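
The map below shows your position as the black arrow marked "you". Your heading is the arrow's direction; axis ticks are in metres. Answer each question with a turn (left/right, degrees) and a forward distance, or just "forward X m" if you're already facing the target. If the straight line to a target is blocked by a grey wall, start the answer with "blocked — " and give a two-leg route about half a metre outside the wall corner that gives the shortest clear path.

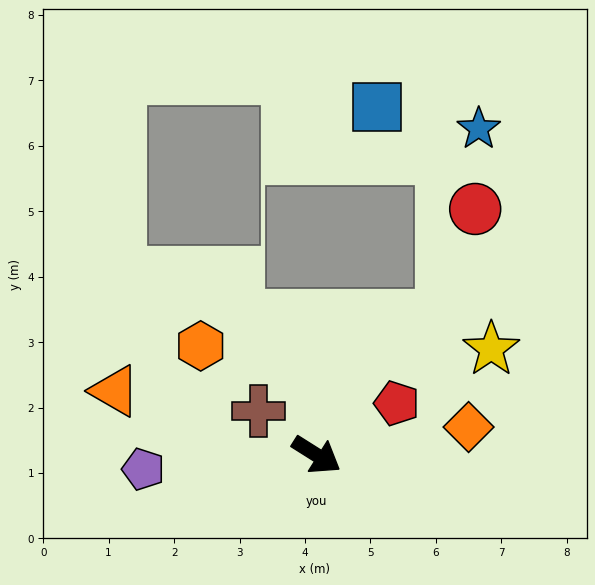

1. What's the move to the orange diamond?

turn left 43°, forward 2.4 m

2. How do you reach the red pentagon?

turn left 65°, forward 1.5 m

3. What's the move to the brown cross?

turn left 175°, forward 1.1 m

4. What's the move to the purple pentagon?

turn right 143°, forward 2.7 m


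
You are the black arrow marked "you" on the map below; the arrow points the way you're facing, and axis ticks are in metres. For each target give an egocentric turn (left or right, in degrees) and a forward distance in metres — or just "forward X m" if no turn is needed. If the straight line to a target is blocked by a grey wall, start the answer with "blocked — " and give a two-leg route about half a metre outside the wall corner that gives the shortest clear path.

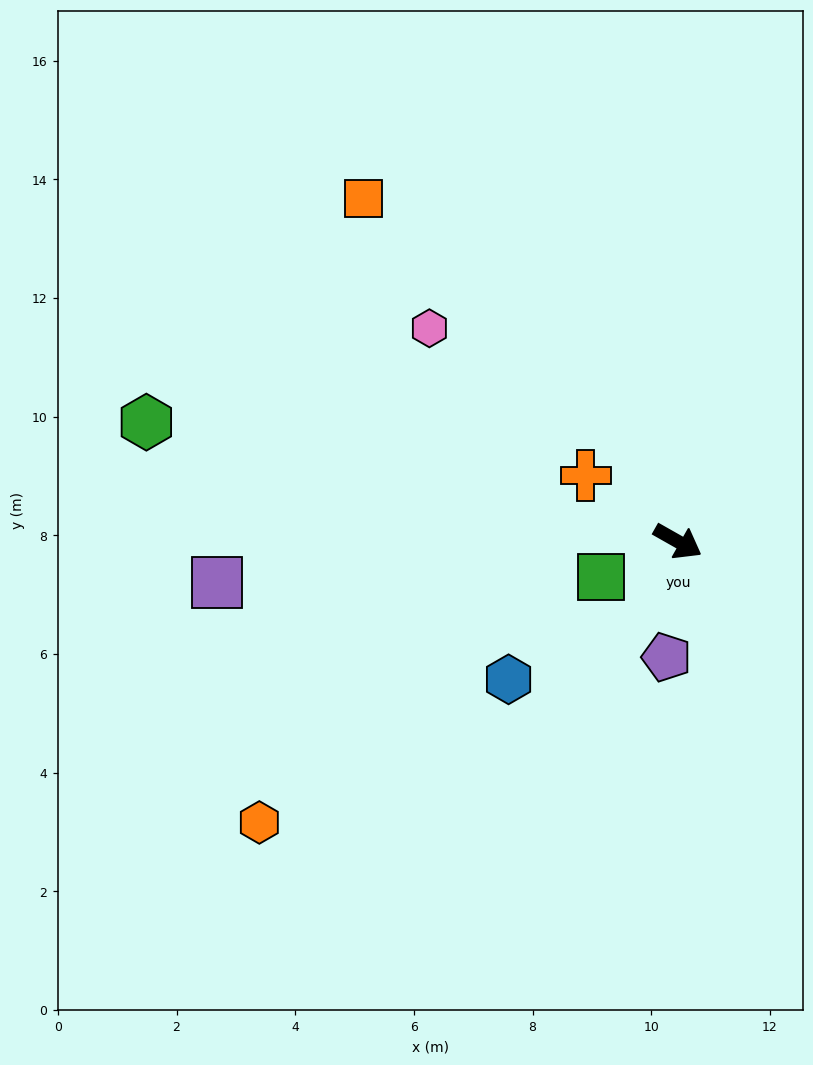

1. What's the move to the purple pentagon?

turn right 66°, forward 2.0 m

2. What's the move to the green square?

turn right 126°, forward 1.4 m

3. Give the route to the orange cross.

turn left 174°, forward 1.9 m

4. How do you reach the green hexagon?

turn right 163°, forward 9.2 m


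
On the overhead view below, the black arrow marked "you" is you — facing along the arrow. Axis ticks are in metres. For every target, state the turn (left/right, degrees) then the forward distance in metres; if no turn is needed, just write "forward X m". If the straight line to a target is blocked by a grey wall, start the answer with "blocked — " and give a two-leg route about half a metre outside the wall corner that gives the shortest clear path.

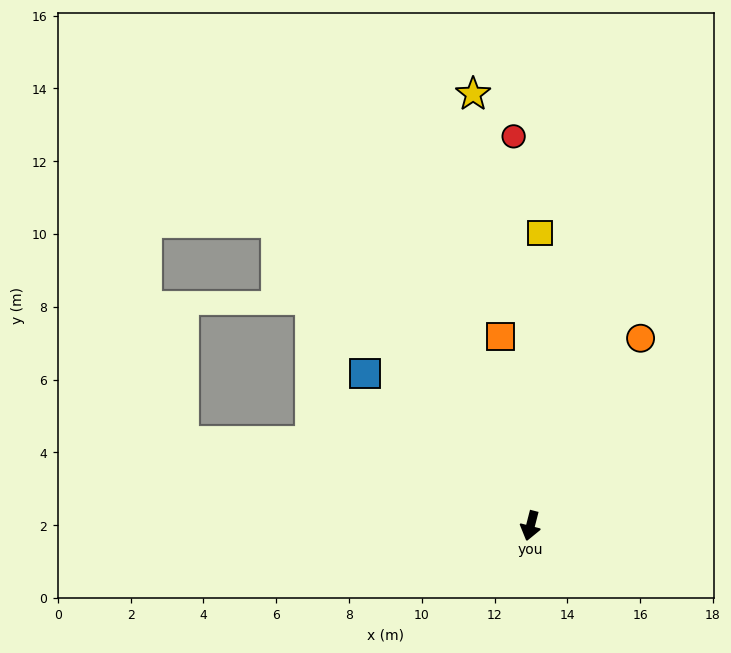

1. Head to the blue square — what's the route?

turn right 118°, forward 6.2 m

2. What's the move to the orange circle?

turn left 164°, forward 6.0 m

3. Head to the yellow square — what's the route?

turn right 167°, forward 8.1 m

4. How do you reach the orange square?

turn right 157°, forward 5.3 m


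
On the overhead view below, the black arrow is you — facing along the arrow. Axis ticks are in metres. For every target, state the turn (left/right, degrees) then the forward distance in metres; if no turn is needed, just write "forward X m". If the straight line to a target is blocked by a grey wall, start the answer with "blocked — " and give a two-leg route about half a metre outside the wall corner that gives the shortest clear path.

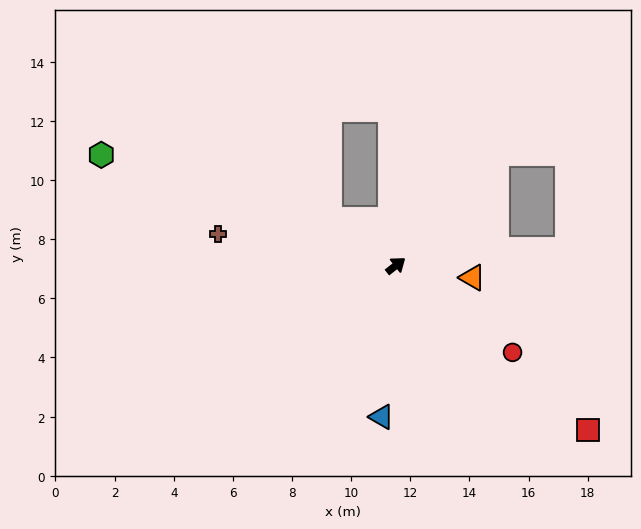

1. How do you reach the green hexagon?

turn left 121°, forward 10.6 m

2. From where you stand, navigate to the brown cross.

turn left 132°, forward 6.1 m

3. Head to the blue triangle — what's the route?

turn right 134°, forward 5.1 m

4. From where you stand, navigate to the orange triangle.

turn right 47°, forward 2.6 m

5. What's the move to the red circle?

turn right 75°, forward 4.9 m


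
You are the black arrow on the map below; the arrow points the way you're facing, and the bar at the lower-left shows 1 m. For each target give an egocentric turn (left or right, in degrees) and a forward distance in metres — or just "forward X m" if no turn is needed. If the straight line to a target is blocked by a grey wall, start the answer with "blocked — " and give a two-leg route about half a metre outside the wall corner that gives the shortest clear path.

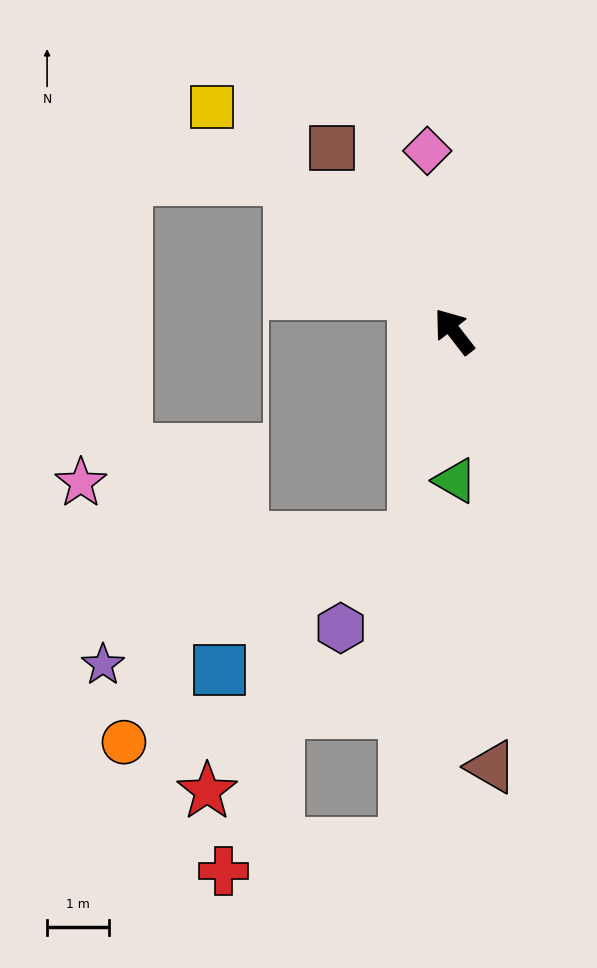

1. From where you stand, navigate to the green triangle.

turn left 143°, forward 2.4 m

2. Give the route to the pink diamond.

turn right 29°, forward 2.9 m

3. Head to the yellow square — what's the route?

turn left 9°, forward 5.3 m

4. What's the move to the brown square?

turn right 4°, forward 3.6 m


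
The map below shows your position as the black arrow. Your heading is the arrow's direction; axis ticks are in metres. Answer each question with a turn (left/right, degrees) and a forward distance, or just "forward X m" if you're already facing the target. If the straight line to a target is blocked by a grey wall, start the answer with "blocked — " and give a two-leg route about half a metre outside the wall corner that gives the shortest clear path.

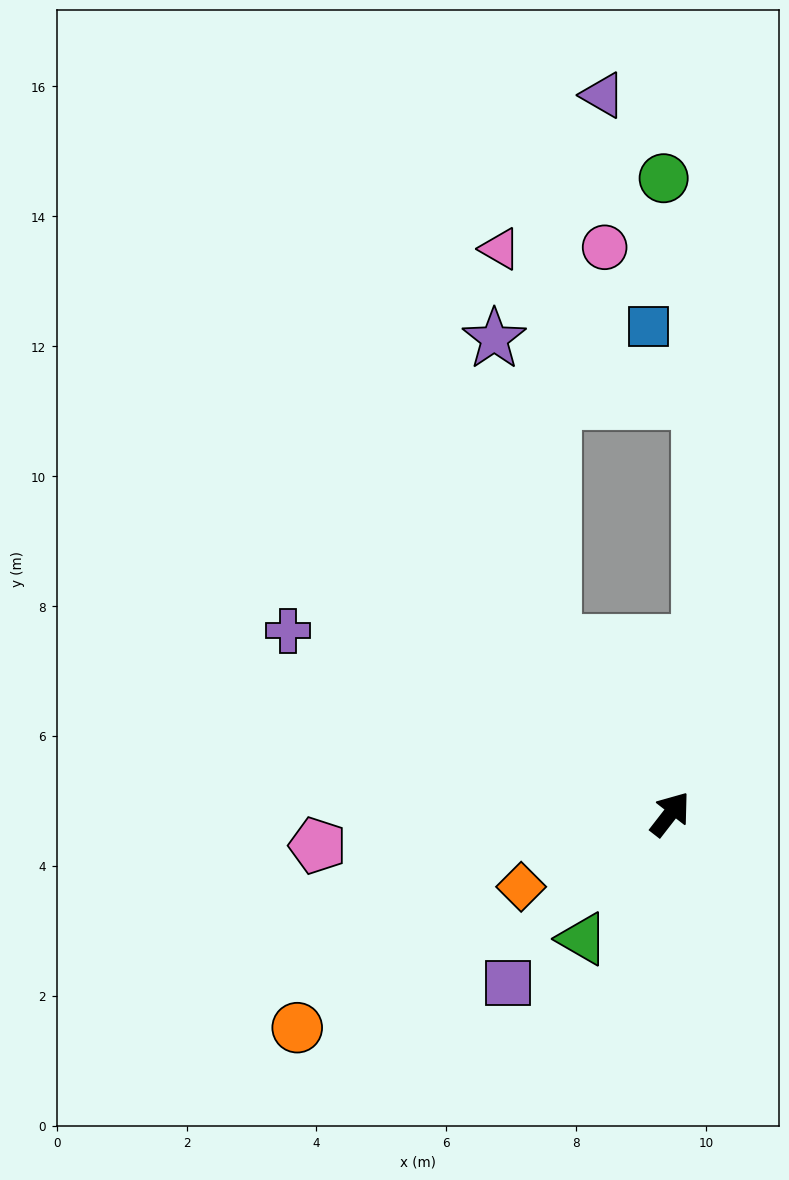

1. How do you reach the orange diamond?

turn left 154°, forward 2.6 m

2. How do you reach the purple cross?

turn left 102°, forward 6.5 m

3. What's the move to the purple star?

blocked — turn left 72°, forward 3.2 m, then turn right 23°, forward 4.8 m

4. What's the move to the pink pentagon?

turn left 133°, forward 5.5 m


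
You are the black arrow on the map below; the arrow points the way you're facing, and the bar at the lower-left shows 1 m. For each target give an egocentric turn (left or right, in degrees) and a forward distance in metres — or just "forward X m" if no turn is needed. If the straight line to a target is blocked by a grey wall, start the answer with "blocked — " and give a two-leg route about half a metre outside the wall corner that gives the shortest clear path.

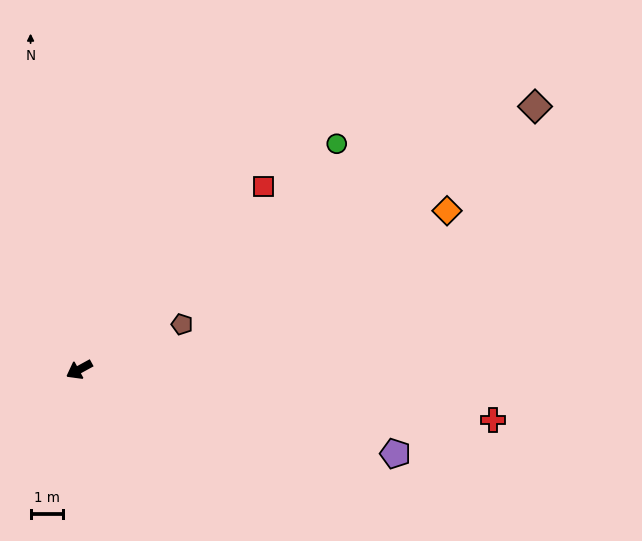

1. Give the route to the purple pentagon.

turn left 136°, forward 9.9 m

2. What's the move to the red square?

turn right 164°, forward 7.9 m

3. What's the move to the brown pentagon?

turn left 175°, forward 3.4 m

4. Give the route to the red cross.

turn left 144°, forward 12.7 m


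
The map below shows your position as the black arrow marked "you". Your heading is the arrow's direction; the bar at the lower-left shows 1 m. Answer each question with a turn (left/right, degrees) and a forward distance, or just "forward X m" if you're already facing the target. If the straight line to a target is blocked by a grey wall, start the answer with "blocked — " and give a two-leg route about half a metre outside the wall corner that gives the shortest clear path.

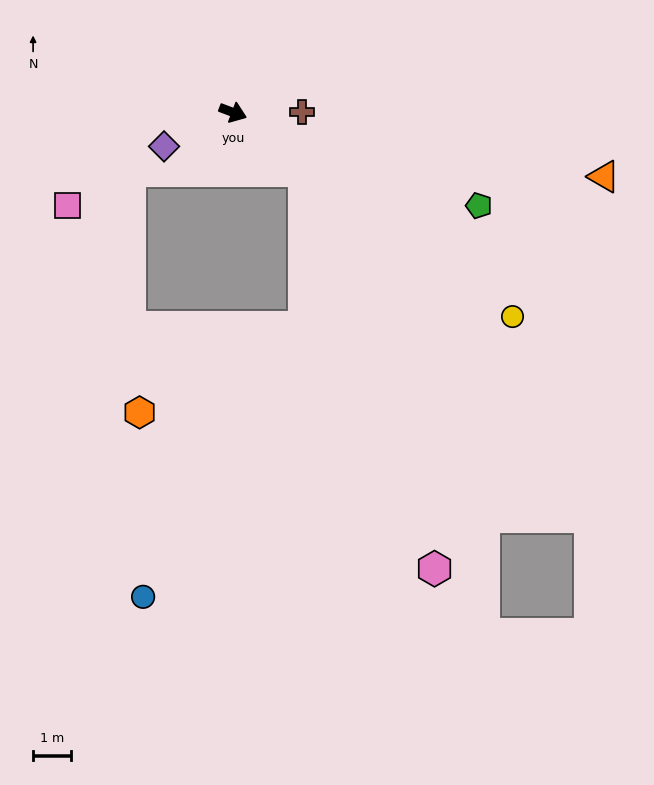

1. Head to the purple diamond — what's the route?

turn right 133°, forward 2.0 m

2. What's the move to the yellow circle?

turn right 15°, forward 9.0 m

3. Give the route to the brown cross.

turn left 21°, forward 1.8 m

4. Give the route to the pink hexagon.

blocked — turn right 18°, forward 2.4 m, then turn right 33°, forward 10.9 m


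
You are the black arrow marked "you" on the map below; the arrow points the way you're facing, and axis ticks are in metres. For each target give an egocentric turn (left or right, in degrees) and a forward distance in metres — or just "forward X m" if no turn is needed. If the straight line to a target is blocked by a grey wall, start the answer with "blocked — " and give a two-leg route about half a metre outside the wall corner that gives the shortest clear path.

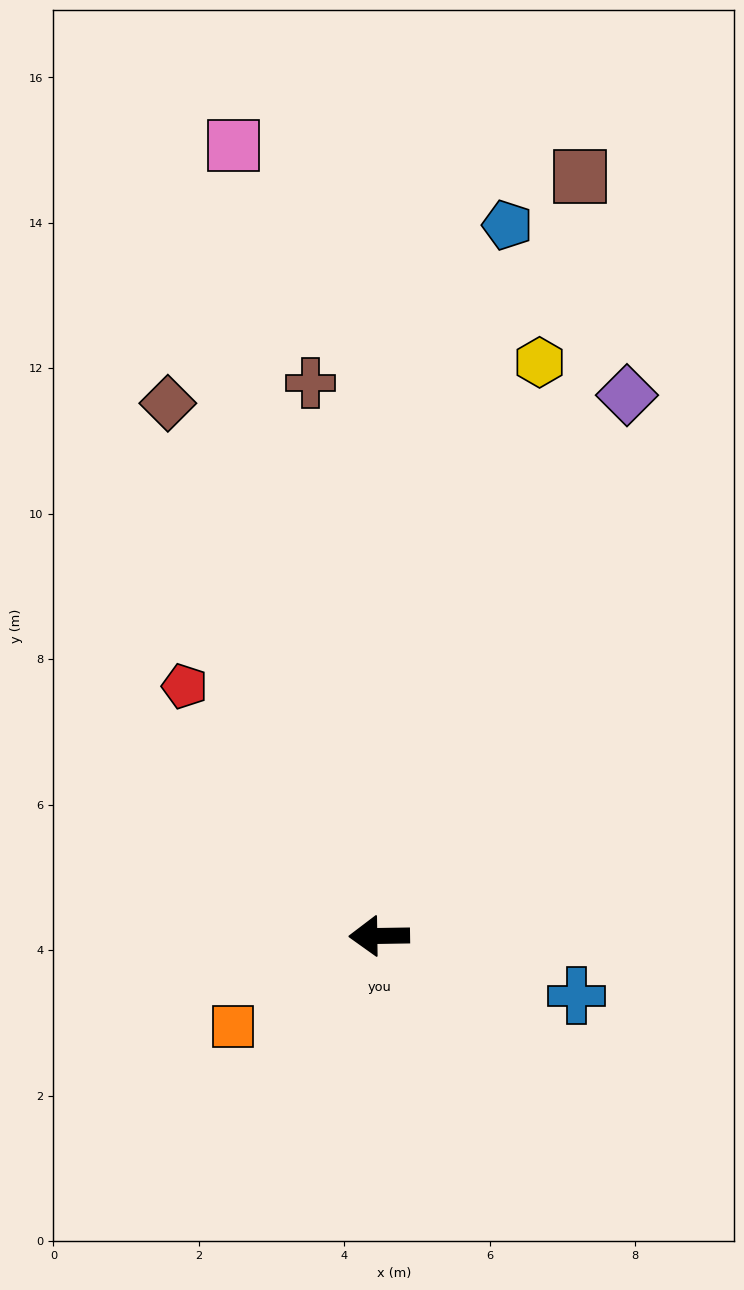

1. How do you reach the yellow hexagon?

turn right 106°, forward 8.2 m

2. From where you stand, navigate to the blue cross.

turn left 162°, forward 2.8 m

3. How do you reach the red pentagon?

turn right 53°, forward 4.4 m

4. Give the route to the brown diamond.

turn right 69°, forward 7.9 m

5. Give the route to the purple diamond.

turn right 115°, forward 8.2 m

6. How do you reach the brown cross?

turn right 84°, forward 7.7 m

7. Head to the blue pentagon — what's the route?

turn right 101°, forward 9.9 m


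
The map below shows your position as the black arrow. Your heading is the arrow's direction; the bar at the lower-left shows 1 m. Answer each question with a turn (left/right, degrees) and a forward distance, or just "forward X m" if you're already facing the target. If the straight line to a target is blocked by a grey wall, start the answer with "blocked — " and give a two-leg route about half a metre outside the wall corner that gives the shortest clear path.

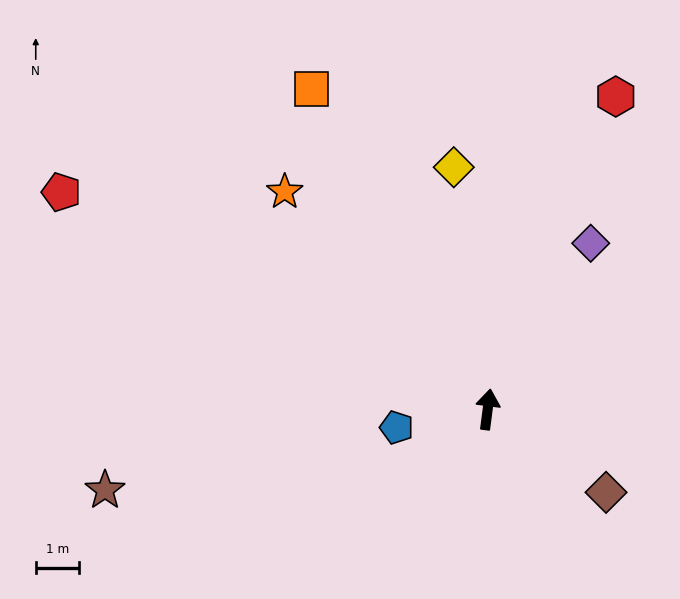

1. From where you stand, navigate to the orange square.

turn left 36°, forward 8.4 m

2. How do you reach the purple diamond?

turn right 24°, forward 4.5 m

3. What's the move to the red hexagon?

turn right 15°, forward 7.7 m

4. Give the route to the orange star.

turn left 50°, forward 6.8 m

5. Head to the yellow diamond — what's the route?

turn left 15°, forward 5.6 m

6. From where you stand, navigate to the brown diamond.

turn right 118°, forward 3.3 m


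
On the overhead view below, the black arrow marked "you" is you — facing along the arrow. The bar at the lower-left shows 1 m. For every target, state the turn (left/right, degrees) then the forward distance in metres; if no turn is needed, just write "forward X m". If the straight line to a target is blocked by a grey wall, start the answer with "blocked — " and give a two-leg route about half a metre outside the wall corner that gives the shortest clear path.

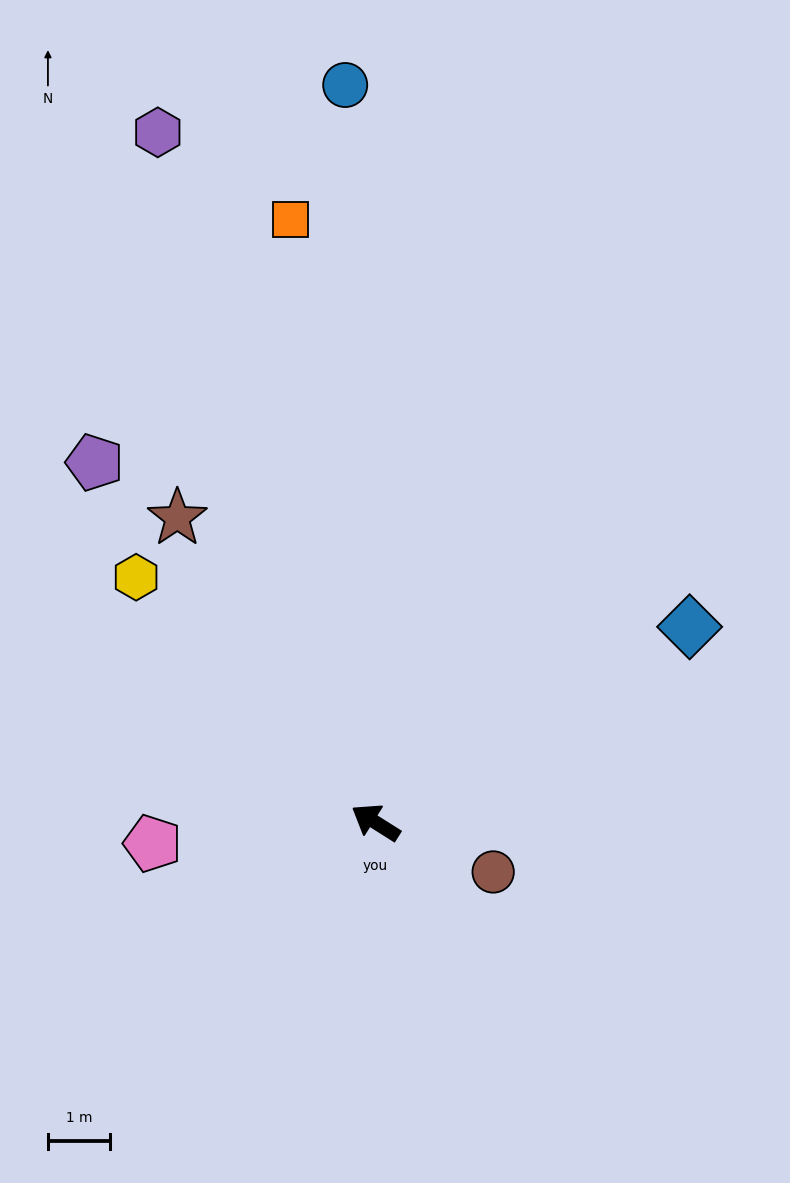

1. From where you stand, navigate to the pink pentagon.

turn left 38°, forward 3.6 m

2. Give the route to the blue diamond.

turn right 116°, forward 6.0 m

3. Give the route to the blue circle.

turn right 55°, forward 12.0 m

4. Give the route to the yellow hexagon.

turn right 13°, forward 5.6 m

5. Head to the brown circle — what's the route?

turn right 171°, forward 2.1 m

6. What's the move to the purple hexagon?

turn right 40°, forward 11.7 m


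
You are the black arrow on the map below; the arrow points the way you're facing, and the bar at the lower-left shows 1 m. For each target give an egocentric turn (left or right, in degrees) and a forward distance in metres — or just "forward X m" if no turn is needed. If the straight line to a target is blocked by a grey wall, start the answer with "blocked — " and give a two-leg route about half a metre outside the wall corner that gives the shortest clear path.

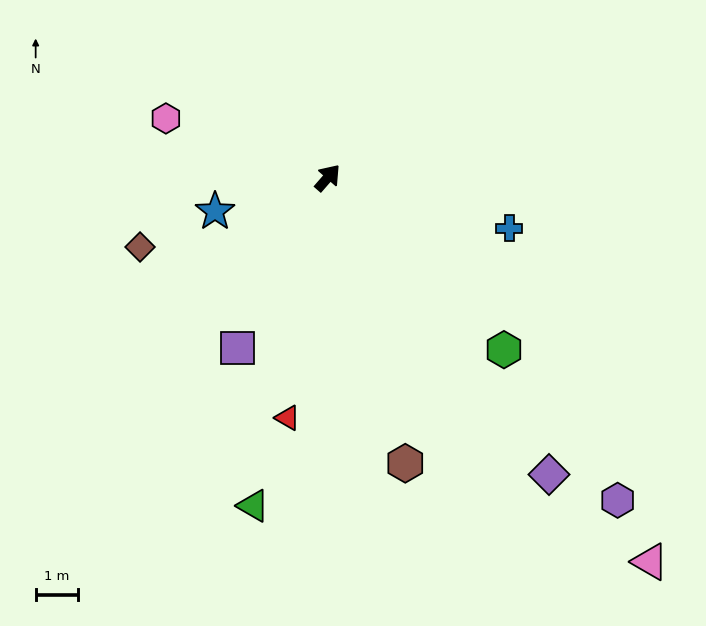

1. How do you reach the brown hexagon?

turn right 124°, forward 7.0 m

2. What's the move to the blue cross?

turn right 64°, forward 4.5 m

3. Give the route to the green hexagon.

turn right 93°, forward 5.9 m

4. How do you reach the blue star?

turn left 148°, forward 2.8 m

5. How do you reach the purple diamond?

turn right 102°, forward 8.8 m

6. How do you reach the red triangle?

turn right 148°, forward 5.8 m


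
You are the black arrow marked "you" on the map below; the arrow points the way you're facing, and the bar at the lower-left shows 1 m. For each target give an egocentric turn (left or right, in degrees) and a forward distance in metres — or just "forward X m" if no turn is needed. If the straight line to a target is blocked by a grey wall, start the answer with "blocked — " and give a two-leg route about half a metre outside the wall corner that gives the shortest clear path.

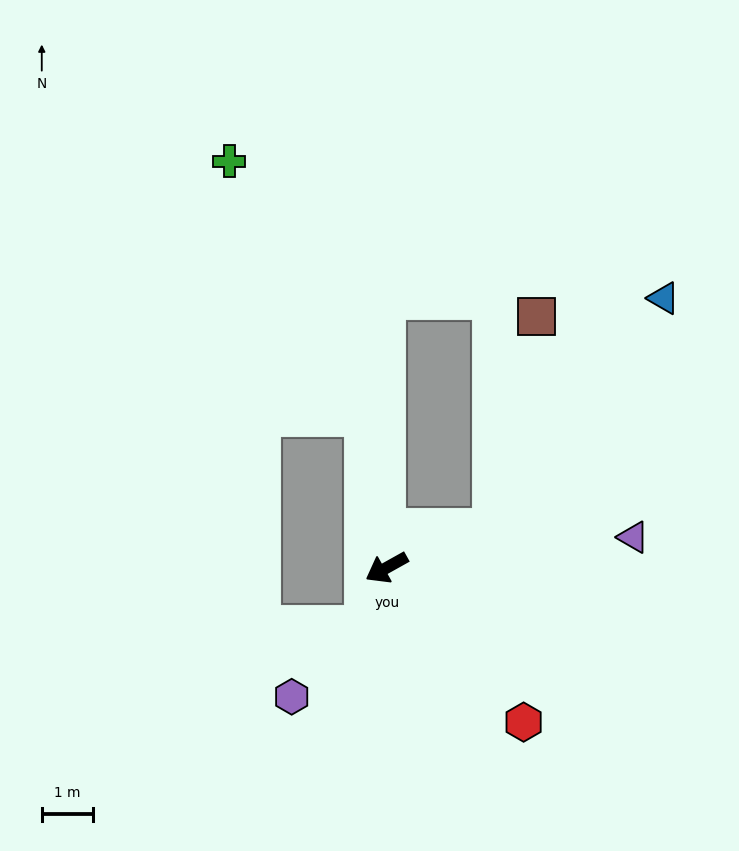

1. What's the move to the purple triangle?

turn left 158°, forward 4.8 m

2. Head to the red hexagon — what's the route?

turn left 102°, forward 4.0 m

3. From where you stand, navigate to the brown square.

blocked — turn left 170°, forward 2.2 m, then turn left 60°, forward 4.2 m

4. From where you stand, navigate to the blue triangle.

blocked — turn left 170°, forward 2.2 m, then turn left 35°, forward 5.6 m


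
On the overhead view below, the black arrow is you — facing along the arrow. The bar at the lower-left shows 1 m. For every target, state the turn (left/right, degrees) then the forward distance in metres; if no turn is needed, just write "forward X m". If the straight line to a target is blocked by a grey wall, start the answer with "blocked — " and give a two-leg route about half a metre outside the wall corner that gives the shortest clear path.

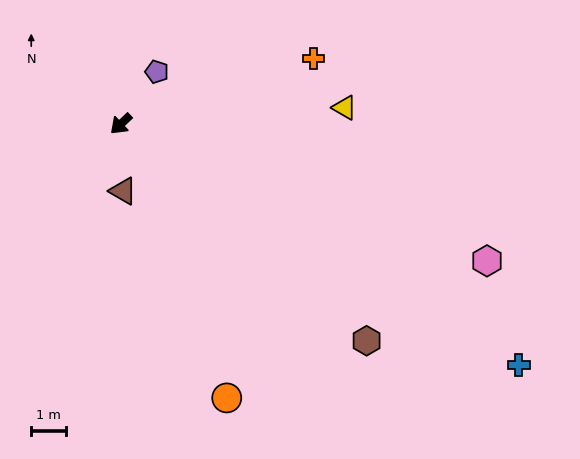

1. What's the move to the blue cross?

turn left 105°, forward 13.3 m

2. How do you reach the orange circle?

turn left 68°, forward 8.4 m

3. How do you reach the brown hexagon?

turn left 95°, forward 9.4 m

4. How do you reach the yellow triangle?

turn left 141°, forward 6.4 m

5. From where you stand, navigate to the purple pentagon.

turn right 168°, forward 1.8 m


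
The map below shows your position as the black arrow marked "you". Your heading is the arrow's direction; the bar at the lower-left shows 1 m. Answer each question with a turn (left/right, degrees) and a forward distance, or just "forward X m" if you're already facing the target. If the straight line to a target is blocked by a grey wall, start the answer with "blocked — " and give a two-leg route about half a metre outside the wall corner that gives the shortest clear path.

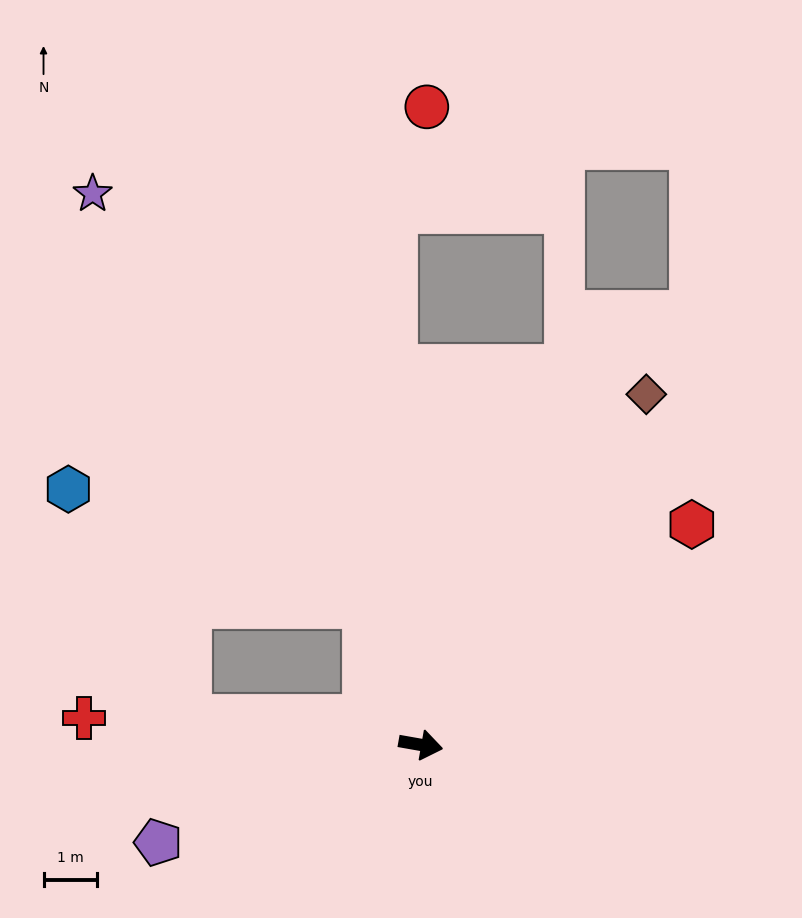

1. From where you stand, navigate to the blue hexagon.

blocked — turn left 122°, forward 2.8 m, then turn left 47°, forward 5.9 m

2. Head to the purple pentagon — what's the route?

turn right 150°, forward 5.2 m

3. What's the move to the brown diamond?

turn left 67°, forward 7.7 m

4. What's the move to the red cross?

turn right 175°, forward 6.3 m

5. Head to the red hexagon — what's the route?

turn left 49°, forward 6.5 m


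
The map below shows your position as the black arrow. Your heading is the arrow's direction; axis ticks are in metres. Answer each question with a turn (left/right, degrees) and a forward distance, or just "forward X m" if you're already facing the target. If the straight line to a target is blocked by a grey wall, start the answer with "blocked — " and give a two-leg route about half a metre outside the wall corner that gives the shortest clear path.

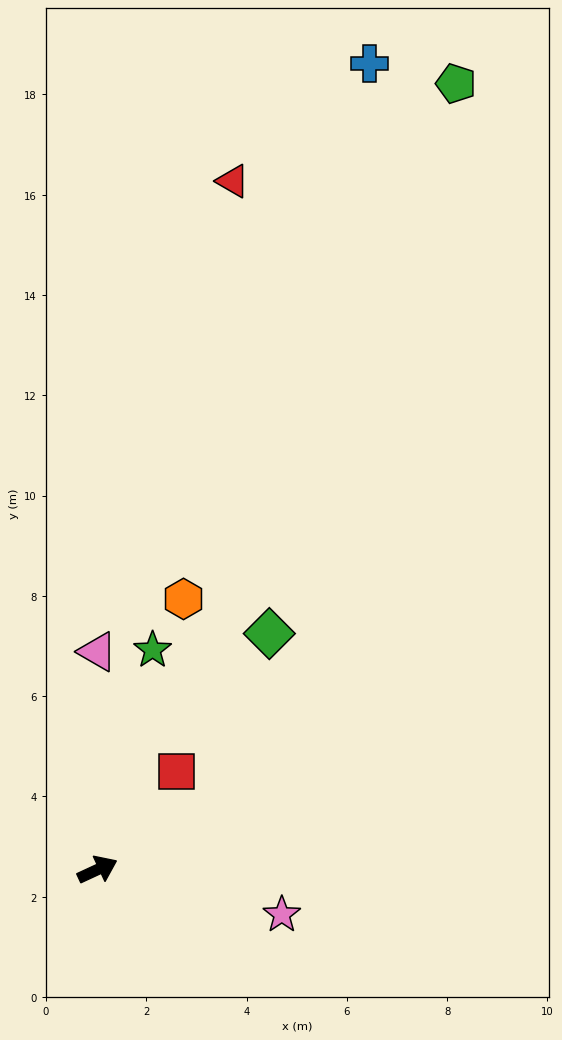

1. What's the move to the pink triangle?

turn left 65°, forward 4.3 m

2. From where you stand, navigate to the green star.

turn left 51°, forward 4.5 m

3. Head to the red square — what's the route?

turn left 26°, forward 2.5 m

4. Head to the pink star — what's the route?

turn right 39°, forward 3.8 m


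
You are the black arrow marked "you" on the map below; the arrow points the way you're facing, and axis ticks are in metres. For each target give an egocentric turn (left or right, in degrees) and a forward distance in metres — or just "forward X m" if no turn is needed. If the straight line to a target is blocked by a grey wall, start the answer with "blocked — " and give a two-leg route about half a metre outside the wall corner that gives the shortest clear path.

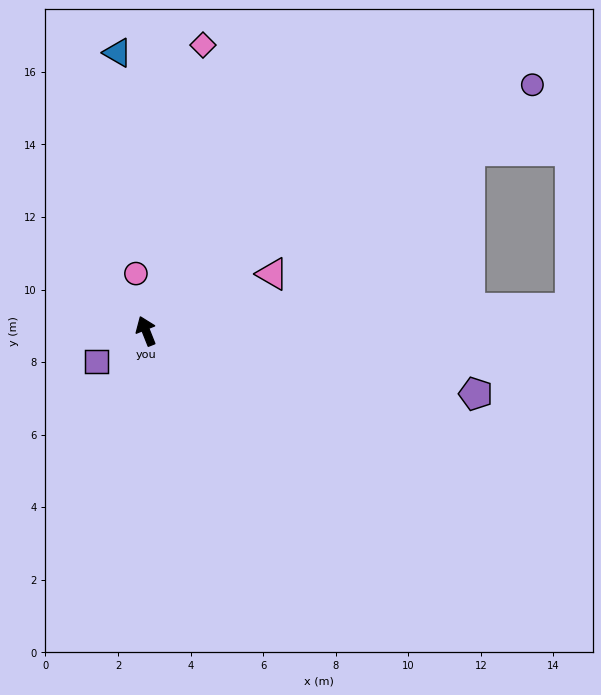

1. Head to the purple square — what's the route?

turn left 100°, forward 1.6 m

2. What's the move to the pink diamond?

turn right 33°, forward 8.0 m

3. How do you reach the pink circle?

turn right 12°, forward 1.6 m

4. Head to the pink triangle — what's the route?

turn right 87°, forward 3.8 m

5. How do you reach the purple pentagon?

turn right 122°, forward 9.3 m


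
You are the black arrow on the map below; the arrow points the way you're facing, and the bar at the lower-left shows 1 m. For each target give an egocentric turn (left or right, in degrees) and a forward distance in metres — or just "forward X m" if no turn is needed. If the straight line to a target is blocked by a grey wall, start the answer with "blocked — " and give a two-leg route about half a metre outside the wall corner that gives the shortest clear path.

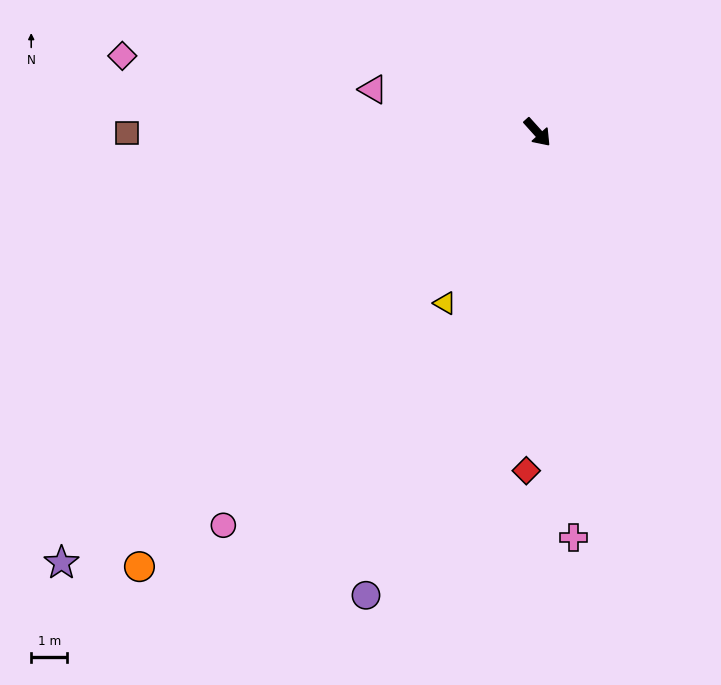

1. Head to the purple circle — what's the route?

turn right 62°, forward 13.7 m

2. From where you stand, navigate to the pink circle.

turn right 81°, forward 14.0 m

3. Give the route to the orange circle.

turn right 85°, forward 16.3 m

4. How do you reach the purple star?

turn right 90°, forward 17.8 m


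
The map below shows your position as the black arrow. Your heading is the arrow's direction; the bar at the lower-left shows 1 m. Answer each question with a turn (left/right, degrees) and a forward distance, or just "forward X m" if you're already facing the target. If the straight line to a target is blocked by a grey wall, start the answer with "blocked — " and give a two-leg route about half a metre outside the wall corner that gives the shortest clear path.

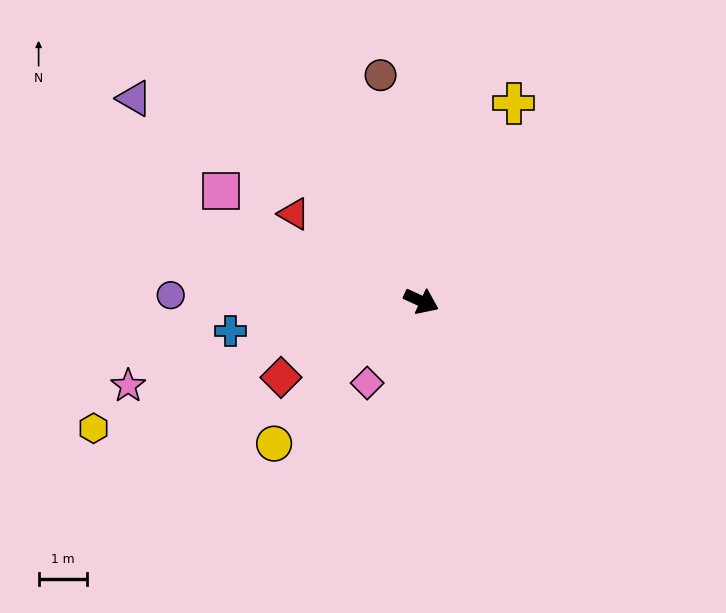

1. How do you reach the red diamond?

turn right 127°, forward 3.3 m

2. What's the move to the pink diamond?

turn right 99°, forward 2.0 m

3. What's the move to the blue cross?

turn right 146°, forward 4.0 m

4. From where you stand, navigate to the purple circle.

turn right 157°, forward 5.2 m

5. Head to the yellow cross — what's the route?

turn left 90°, forward 4.5 m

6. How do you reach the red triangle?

turn left 170°, forward 3.2 m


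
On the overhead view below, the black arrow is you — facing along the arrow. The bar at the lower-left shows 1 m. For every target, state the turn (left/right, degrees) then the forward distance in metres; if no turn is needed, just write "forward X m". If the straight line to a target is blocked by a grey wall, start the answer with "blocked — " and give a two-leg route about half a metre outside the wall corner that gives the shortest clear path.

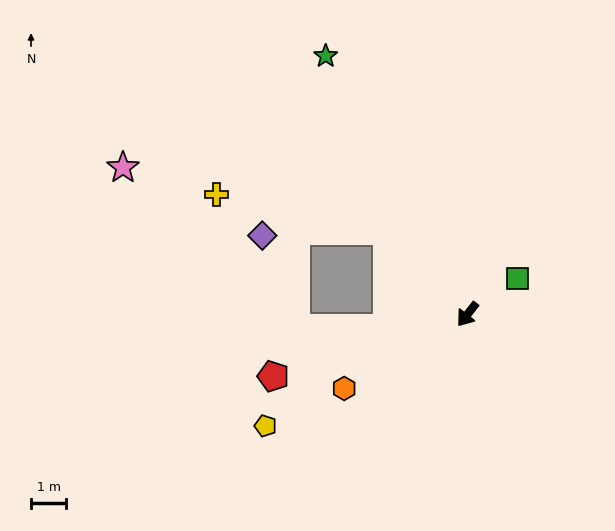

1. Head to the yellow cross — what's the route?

blocked — turn right 99°, forward 3.3 m, then turn left 35°, forward 5.0 m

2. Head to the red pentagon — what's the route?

turn right 34°, forward 5.8 m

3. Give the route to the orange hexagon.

turn right 21°, forward 4.1 m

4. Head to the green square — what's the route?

turn left 164°, forward 1.8 m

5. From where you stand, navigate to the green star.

turn right 113°, forward 8.4 m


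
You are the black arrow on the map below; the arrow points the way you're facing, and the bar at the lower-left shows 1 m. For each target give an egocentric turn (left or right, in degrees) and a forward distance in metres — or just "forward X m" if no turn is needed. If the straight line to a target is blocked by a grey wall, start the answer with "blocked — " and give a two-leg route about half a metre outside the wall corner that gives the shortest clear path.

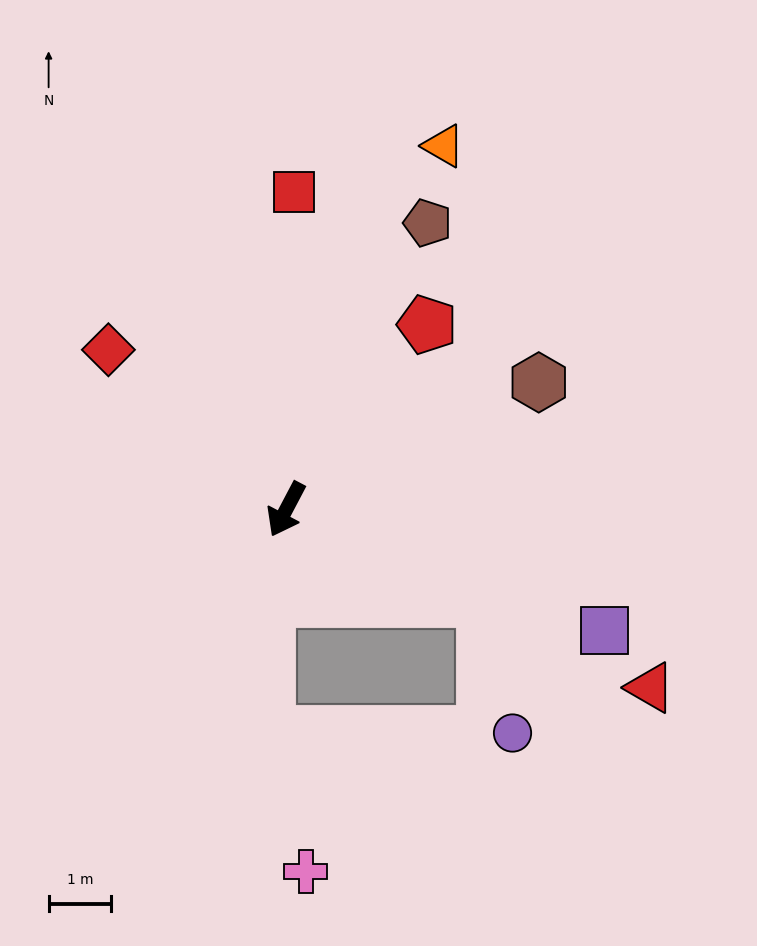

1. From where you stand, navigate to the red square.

turn right 154°, forward 5.1 m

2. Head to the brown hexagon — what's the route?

turn left 144°, forward 4.5 m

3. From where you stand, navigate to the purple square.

turn left 97°, forward 5.4 m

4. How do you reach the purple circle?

blocked — turn left 93°, forward 3.5 m, then turn right 53°, forward 2.2 m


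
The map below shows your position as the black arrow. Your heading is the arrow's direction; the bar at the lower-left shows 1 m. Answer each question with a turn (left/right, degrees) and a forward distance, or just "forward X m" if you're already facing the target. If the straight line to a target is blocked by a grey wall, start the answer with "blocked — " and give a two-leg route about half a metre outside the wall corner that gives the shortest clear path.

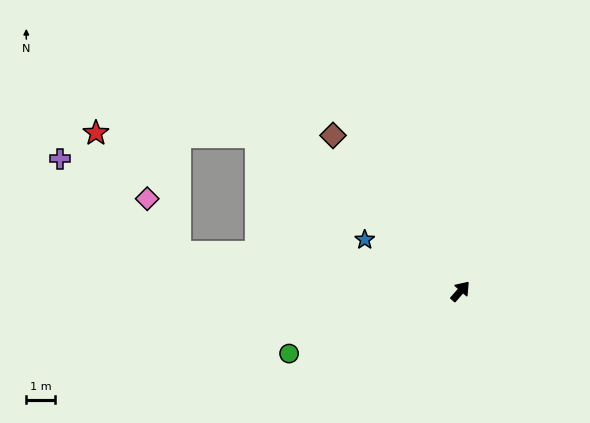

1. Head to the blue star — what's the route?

turn left 103°, forward 3.8 m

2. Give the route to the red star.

blocked — turn left 94°, forward 8.9 m, then turn left 36°, forward 5.6 m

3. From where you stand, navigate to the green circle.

turn left 151°, forward 6.3 m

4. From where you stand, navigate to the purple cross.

blocked — turn left 123°, forward 9.9 m, then turn right 30°, forward 5.3 m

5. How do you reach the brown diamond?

turn left 80°, forward 7.0 m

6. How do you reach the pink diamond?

blocked — turn left 123°, forward 9.9 m, then turn right 51°, forward 2.2 m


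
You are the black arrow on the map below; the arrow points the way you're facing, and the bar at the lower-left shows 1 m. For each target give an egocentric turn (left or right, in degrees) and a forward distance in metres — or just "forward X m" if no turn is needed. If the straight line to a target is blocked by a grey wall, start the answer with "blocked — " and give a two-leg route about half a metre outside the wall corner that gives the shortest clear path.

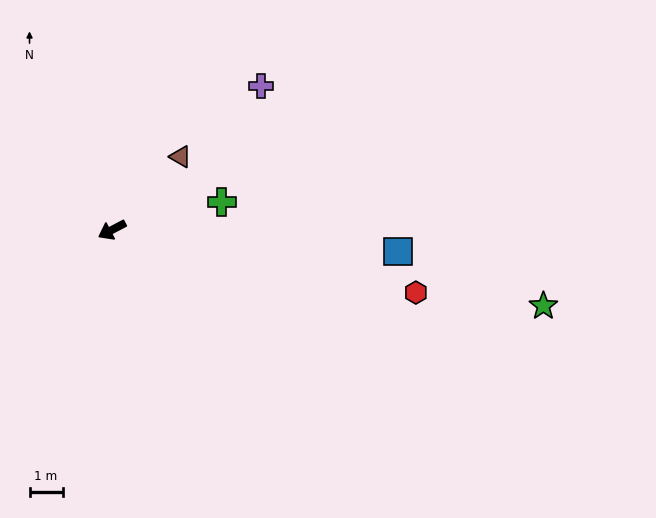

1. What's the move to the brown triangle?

turn right 161°, forward 3.0 m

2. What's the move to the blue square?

turn left 148°, forward 8.6 m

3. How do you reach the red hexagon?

turn left 141°, forward 9.4 m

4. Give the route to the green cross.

turn left 166°, forward 3.4 m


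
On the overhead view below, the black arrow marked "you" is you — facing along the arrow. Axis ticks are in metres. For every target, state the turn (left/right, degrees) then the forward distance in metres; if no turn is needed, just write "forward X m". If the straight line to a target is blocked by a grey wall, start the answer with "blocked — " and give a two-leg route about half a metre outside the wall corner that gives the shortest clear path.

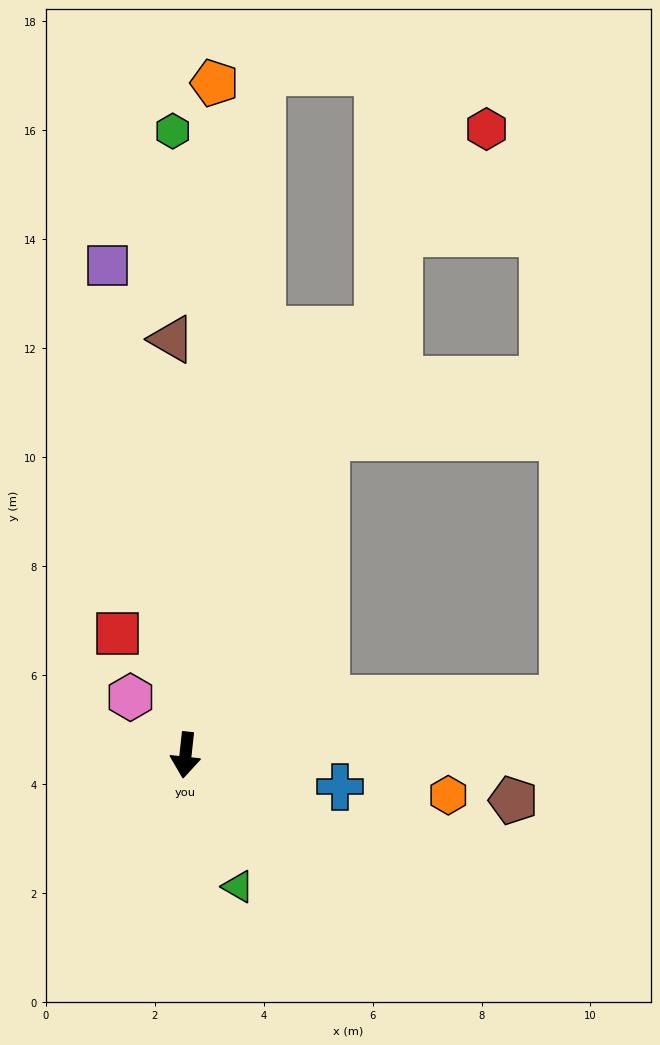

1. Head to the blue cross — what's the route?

turn left 85°, forward 2.9 m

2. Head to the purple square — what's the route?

turn right 165°, forward 9.1 m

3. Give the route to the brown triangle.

turn right 172°, forward 7.6 m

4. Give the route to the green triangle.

turn left 28°, forward 2.6 m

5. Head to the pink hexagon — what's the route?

turn right 130°, forward 1.5 m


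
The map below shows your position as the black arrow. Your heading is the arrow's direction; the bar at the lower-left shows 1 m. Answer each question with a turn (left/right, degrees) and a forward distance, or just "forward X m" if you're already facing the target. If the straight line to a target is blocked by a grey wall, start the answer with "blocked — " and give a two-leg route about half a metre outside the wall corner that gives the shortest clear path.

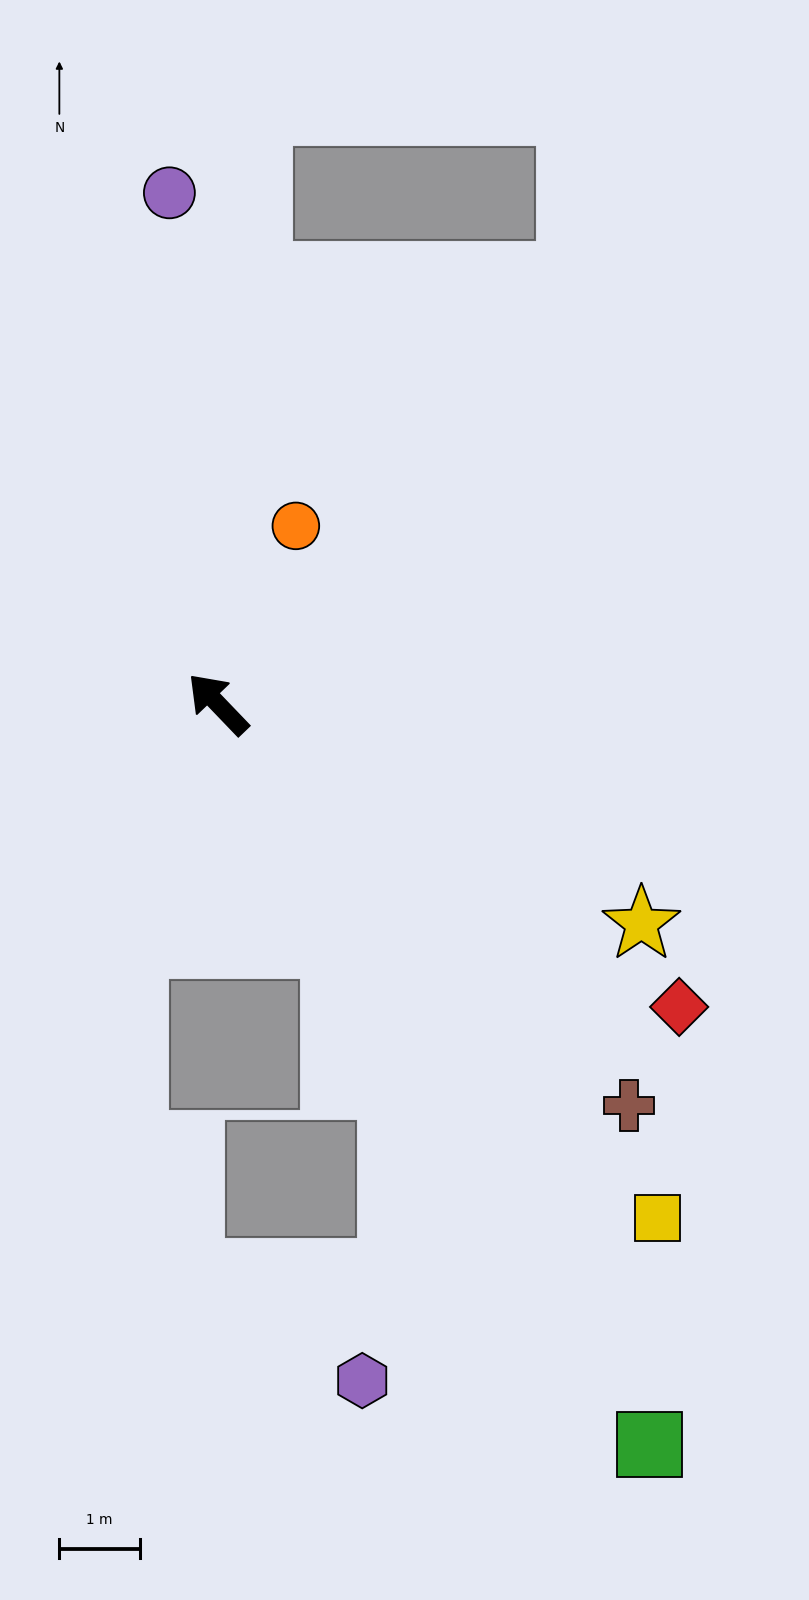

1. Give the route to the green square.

turn left 166°, forward 10.6 m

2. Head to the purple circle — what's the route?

turn right 38°, forward 6.4 m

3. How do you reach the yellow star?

turn right 161°, forward 5.9 m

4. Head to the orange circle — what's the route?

turn right 67°, forward 2.4 m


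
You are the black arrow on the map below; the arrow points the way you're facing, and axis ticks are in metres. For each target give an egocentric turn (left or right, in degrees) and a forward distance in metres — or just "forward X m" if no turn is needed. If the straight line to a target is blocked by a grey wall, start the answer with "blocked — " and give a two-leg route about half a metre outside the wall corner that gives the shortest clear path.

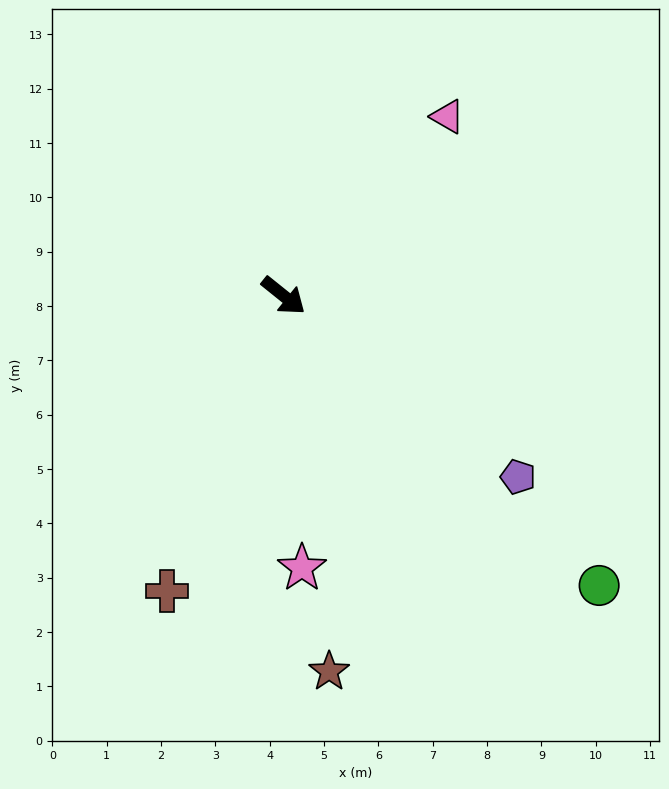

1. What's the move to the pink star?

turn right 47°, forward 5.0 m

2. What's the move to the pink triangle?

turn left 86°, forward 4.5 m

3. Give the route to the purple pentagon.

forward 5.5 m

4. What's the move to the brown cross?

turn right 73°, forward 5.8 m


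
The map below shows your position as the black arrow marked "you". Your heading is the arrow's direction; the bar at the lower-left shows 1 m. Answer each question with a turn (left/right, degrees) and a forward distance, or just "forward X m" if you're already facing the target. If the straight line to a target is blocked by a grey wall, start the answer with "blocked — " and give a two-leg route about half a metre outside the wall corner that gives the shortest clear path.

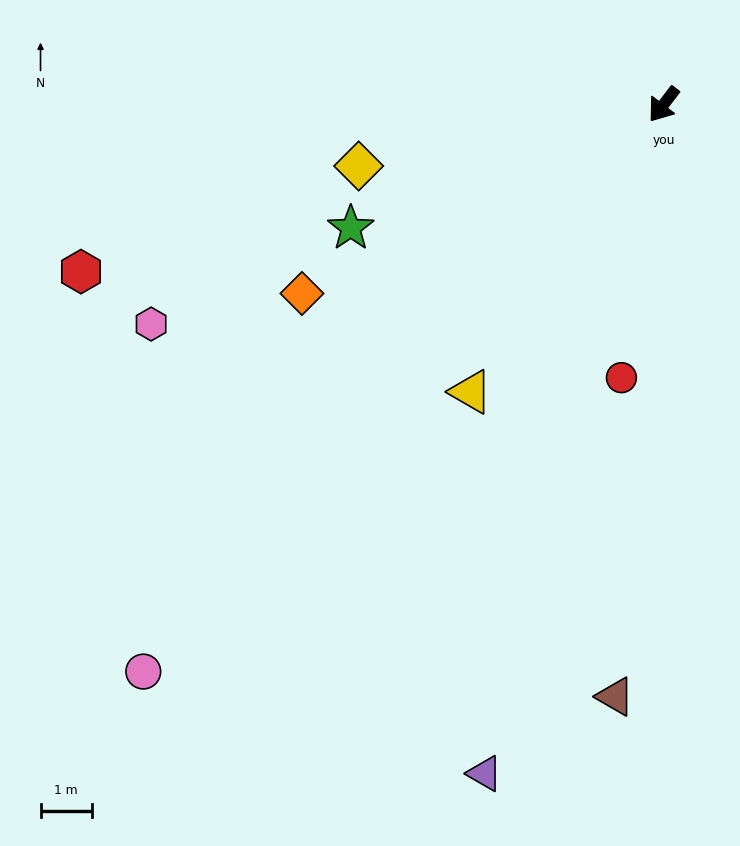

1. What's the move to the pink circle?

turn right 5°, forward 15.0 m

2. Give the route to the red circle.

turn left 29°, forward 5.4 m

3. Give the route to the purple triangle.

turn left 22°, forward 13.5 m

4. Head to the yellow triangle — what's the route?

turn left 4°, forward 6.8 m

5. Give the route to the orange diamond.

turn right 25°, forward 8.0 m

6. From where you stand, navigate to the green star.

turn right 31°, forward 6.6 m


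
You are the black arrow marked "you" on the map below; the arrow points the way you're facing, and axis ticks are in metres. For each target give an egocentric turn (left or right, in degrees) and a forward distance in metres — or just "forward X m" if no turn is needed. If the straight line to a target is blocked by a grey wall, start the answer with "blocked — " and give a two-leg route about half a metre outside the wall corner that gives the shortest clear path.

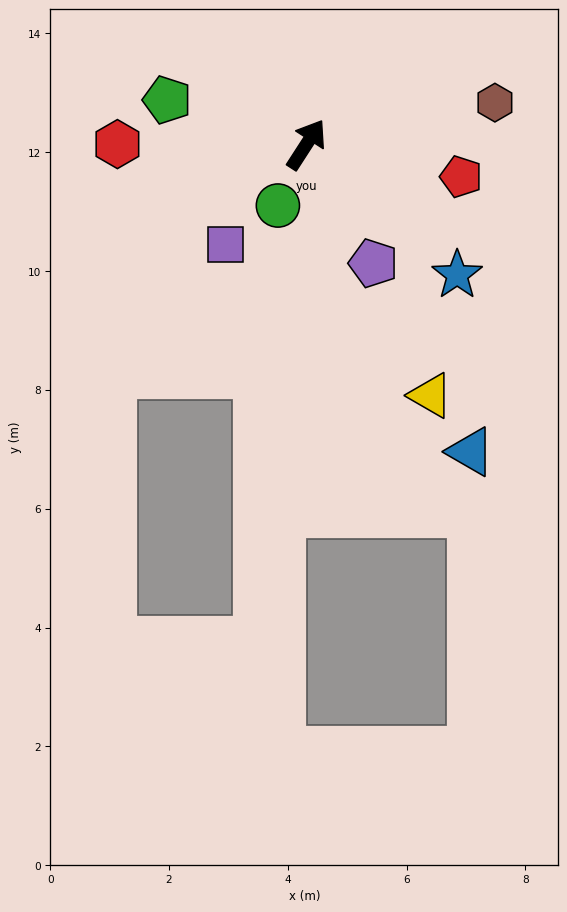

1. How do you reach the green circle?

turn right 172°, forward 1.1 m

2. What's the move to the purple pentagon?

turn right 118°, forward 2.3 m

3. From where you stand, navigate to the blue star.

turn right 98°, forward 3.4 m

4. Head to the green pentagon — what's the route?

turn left 105°, forward 2.5 m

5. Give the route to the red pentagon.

turn right 69°, forward 2.7 m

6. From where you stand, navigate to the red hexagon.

turn left 123°, forward 3.2 m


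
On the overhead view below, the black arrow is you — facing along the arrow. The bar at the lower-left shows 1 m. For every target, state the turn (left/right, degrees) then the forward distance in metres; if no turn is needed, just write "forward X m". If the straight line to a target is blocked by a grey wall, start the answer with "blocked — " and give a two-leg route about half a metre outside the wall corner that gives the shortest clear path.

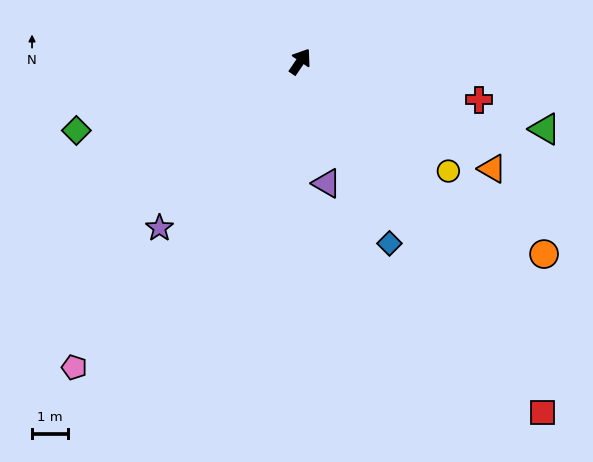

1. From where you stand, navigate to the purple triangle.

turn right 134°, forward 3.5 m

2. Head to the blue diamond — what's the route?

turn right 120°, forward 5.7 m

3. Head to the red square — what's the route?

turn right 111°, forward 11.9 m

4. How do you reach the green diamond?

turn left 141°, forward 6.6 m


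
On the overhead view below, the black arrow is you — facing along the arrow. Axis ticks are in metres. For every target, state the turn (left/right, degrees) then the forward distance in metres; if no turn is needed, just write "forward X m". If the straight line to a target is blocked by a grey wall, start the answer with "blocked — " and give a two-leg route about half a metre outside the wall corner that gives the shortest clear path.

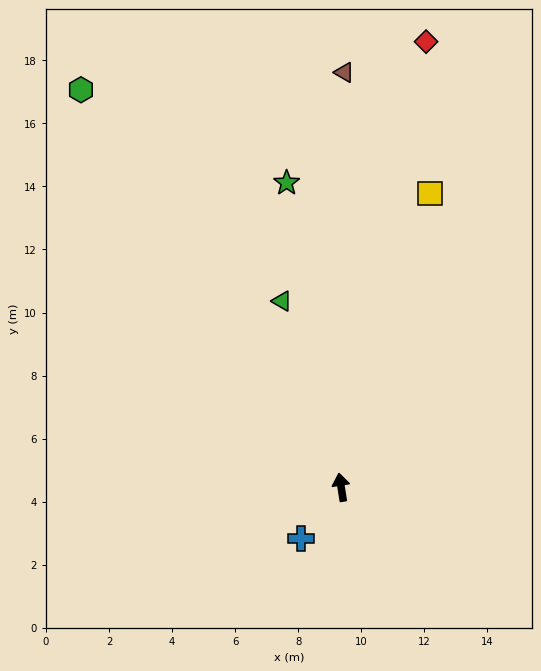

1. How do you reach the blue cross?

turn left 133°, forward 2.1 m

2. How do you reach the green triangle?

turn left 9°, forward 6.2 m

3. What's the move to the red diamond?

turn right 20°, forward 14.4 m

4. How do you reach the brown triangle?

turn right 9°, forward 13.2 m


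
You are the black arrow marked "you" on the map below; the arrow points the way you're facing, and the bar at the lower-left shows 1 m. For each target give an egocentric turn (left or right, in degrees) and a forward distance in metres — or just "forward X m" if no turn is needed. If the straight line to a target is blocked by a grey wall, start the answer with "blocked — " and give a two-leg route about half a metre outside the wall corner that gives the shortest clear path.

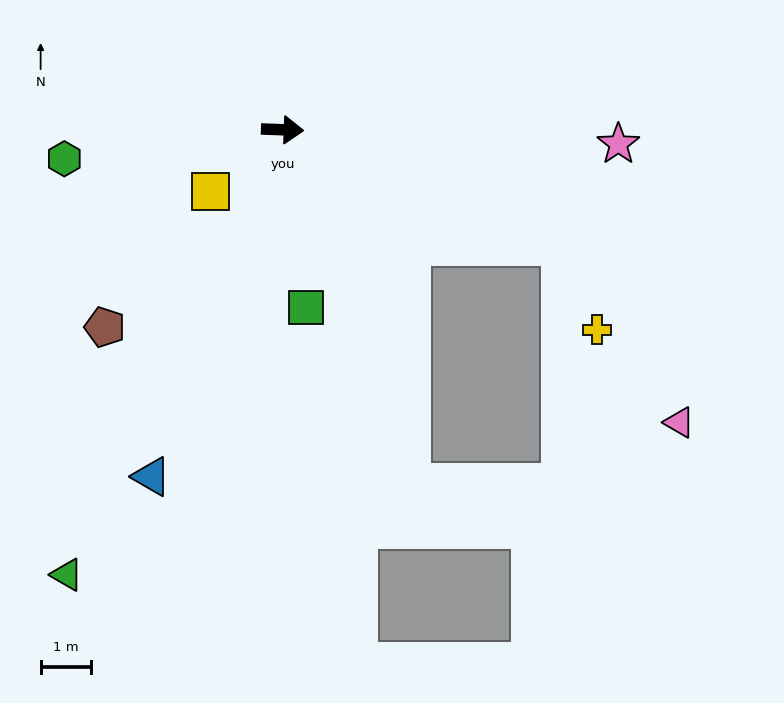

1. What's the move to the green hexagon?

turn right 170°, forward 4.4 m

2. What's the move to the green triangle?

turn right 114°, forward 9.9 m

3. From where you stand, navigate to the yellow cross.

blocked — turn right 20°, forward 6.0 m, then turn right 46°, forward 1.8 m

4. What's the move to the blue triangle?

turn right 109°, forward 7.4 m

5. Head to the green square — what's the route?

turn right 80°, forward 3.6 m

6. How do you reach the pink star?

forward 6.7 m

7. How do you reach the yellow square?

turn right 137°, forward 1.9 m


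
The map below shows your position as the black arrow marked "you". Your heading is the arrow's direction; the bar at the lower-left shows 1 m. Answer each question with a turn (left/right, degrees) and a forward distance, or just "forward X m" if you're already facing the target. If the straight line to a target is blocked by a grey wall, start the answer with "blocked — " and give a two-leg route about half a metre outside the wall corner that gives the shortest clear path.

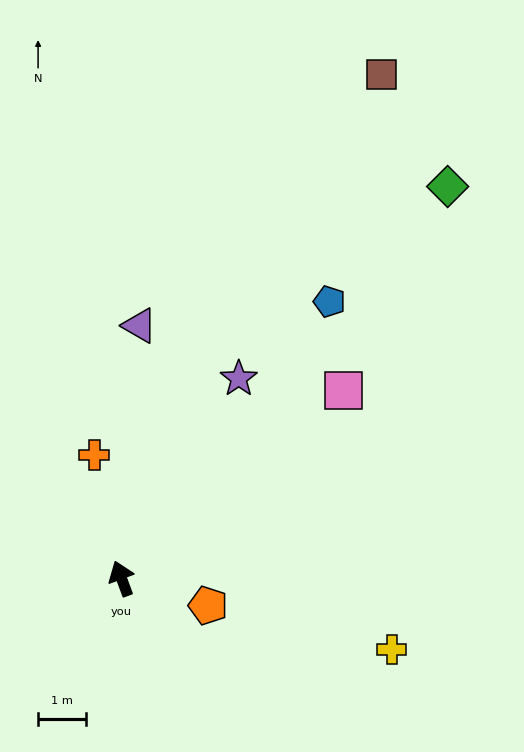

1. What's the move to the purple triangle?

turn right 24°, forward 5.2 m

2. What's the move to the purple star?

turn right 51°, forward 4.8 m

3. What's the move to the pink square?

turn right 70°, forward 6.0 m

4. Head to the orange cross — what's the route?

turn right 8°, forward 2.6 m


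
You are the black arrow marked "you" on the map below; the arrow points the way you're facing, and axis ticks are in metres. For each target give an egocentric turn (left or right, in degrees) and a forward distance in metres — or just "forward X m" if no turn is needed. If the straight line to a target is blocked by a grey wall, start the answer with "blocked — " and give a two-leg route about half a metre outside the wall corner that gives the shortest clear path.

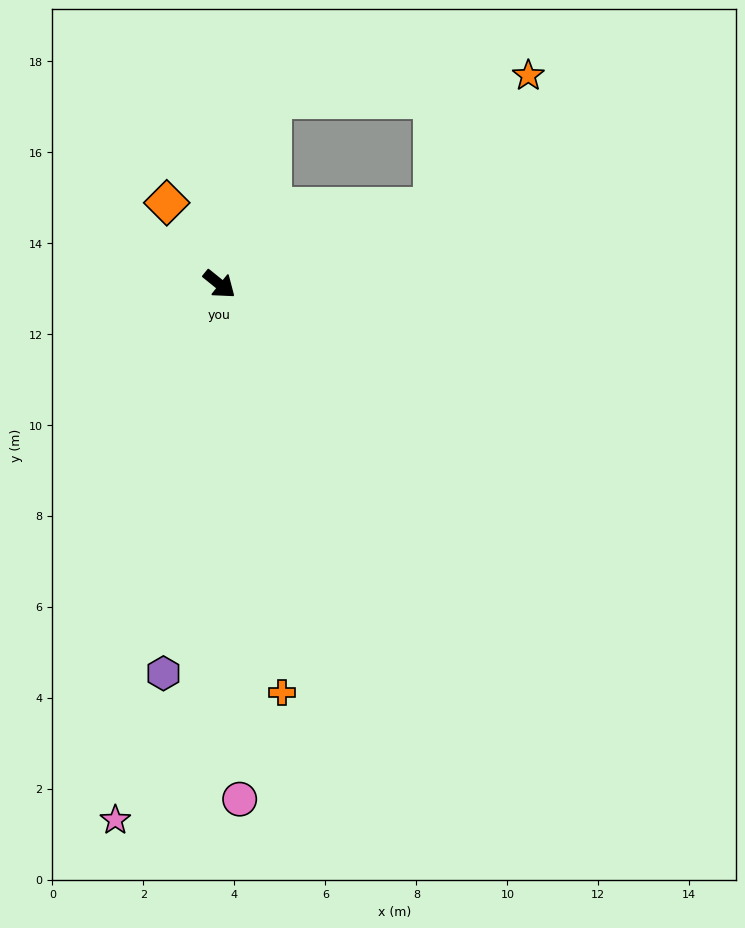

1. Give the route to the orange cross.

turn right 42°, forward 9.1 m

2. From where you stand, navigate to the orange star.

blocked — turn left 59°, forward 5.0 m, then turn left 34°, forward 3.6 m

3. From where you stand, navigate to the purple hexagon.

turn right 59°, forward 8.6 m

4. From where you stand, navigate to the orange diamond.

turn left 162°, forward 2.1 m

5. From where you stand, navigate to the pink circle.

turn right 49°, forward 11.3 m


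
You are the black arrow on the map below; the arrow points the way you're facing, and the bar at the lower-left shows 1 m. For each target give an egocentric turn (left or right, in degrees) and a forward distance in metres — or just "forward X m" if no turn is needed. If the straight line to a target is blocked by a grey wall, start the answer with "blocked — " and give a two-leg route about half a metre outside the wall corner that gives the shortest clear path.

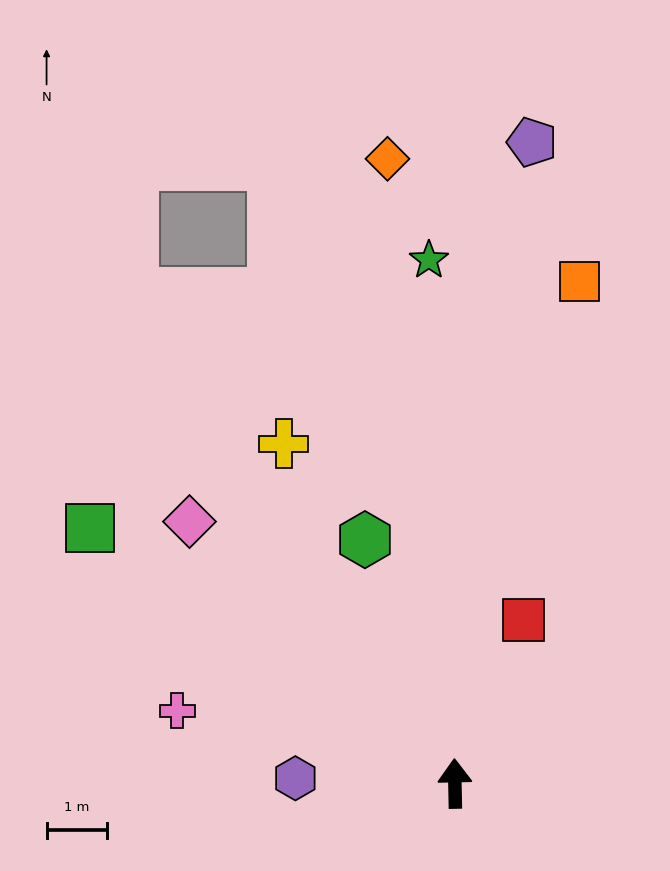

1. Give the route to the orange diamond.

turn left 5°, forward 10.5 m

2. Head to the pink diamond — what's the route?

turn left 44°, forward 6.2 m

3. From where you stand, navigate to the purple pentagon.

turn right 8°, forward 10.7 m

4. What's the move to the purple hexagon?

turn left 87°, forward 2.7 m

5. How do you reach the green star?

forward 8.7 m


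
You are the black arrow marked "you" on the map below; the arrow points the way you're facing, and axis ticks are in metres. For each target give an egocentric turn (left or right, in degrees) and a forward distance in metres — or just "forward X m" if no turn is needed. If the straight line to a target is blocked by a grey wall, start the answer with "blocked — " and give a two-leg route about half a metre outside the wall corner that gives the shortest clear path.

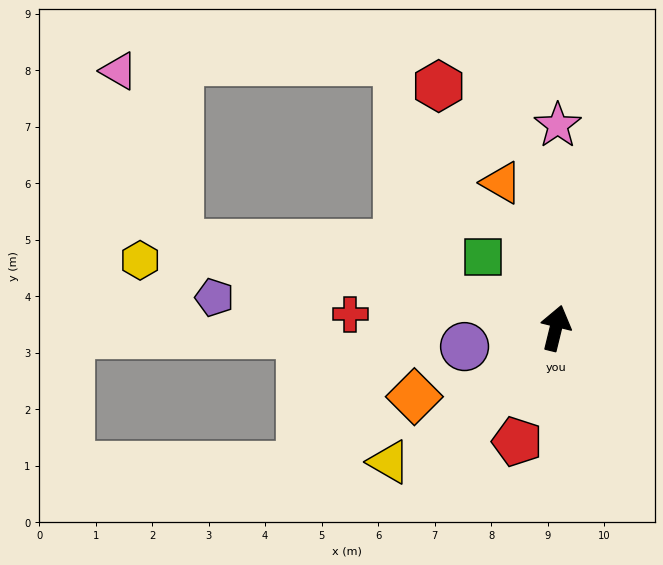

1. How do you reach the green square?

turn left 60°, forward 1.8 m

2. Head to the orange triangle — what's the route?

turn left 34°, forward 2.7 m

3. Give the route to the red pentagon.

turn left 175°, forward 2.1 m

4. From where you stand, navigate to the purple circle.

turn left 115°, forward 1.6 m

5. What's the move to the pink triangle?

blocked — turn left 91°, forward 6.8 m, then turn right 58°, forward 3.2 m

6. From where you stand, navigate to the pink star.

turn left 13°, forward 3.6 m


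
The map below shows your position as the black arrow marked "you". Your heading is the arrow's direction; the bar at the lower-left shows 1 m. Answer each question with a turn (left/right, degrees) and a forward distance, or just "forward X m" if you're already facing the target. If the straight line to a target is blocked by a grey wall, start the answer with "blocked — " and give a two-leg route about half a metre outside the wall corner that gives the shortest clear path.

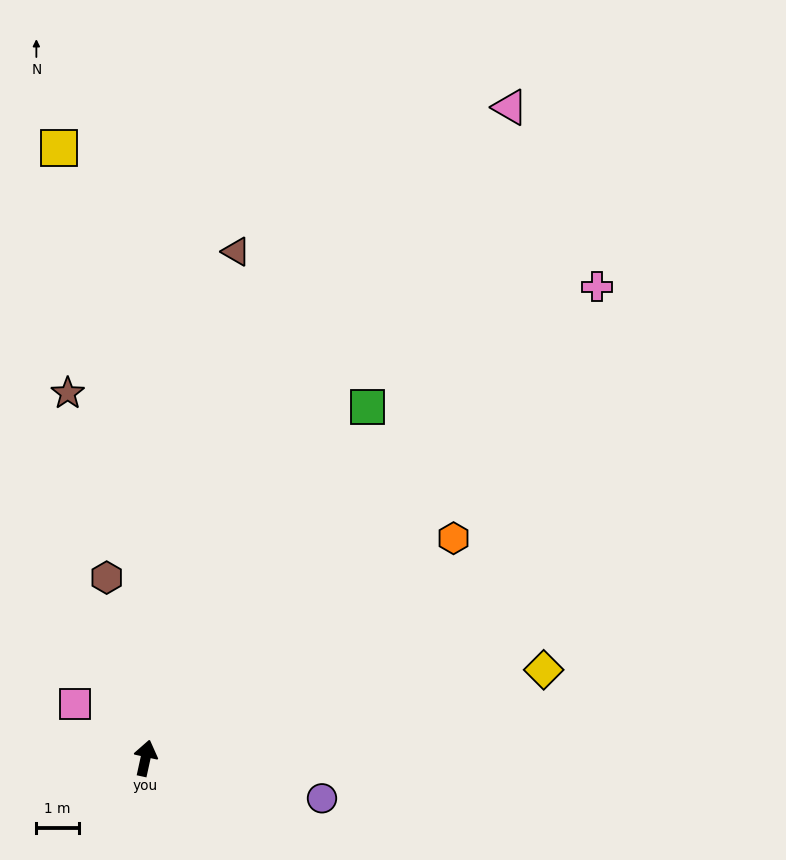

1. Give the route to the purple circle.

turn right 90°, forward 4.3 m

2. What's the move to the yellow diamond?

turn right 65°, forward 9.6 m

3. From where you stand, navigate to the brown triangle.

turn left 2°, forward 12.1 m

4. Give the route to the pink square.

turn left 65°, forward 2.1 m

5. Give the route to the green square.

turn right 20°, forward 9.8 m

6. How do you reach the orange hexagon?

turn right 42°, forward 8.9 m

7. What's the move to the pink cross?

turn right 31°, forward 15.4 m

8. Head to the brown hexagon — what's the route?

turn left 24°, forward 4.4 m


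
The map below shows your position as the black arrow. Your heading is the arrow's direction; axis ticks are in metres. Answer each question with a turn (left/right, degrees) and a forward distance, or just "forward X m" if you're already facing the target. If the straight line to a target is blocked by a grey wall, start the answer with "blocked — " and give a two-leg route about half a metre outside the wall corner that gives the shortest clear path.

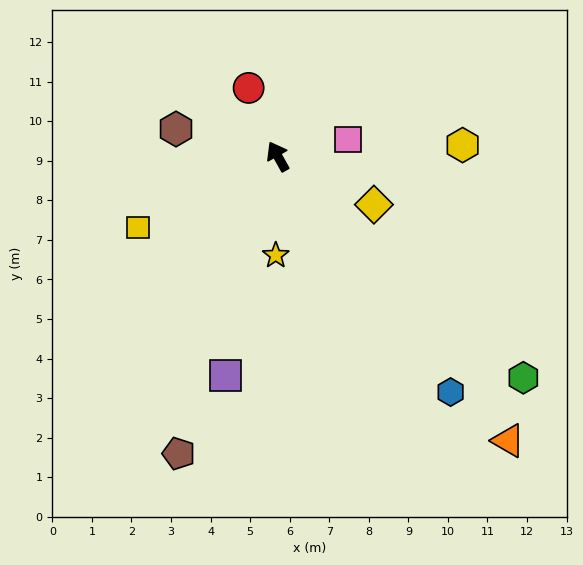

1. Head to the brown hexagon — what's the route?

turn left 46°, forward 2.7 m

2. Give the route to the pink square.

turn right 106°, forward 1.8 m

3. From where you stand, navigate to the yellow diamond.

turn right 146°, forward 2.7 m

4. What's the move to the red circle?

turn right 6°, forward 1.9 m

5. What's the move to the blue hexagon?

turn right 173°, forward 7.4 m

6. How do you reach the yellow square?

turn left 88°, forward 4.0 m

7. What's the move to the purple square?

turn left 137°, forward 5.7 m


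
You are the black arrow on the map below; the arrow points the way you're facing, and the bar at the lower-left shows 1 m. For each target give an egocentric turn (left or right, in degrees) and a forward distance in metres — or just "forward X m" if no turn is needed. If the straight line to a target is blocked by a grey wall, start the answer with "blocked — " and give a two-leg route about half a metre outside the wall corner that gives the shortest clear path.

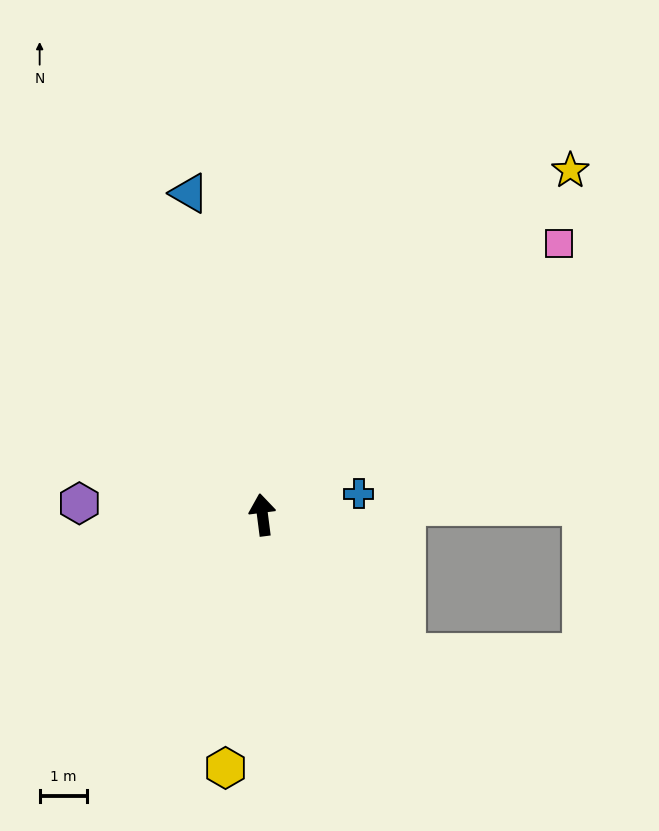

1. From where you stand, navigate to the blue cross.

turn right 85°, forward 2.1 m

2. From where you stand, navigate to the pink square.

turn right 55°, forward 8.4 m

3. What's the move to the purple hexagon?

turn left 79°, forward 3.8 m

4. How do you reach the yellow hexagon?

turn left 164°, forward 5.4 m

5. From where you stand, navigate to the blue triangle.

turn left 6°, forward 6.9 m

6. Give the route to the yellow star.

turn right 49°, forward 9.7 m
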